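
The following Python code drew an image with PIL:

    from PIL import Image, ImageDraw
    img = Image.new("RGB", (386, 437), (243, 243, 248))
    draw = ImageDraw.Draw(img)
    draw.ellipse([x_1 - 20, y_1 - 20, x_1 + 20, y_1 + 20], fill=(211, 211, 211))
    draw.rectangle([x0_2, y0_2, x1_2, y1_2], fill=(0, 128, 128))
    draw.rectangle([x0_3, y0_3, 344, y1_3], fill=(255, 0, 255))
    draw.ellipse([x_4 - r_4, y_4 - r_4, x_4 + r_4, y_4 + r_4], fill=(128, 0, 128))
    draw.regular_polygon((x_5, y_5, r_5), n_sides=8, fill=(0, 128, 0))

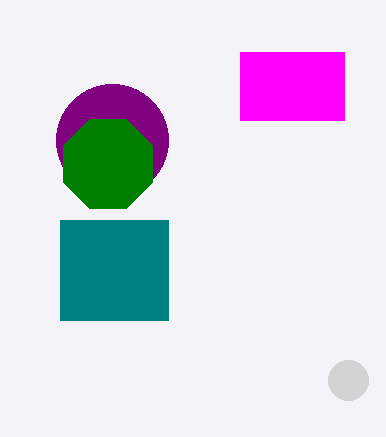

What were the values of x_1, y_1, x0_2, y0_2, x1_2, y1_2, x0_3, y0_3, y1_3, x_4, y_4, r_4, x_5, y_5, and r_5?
x_1 = 348
y_1 = 380
x0_2 = 60
y0_2 = 220
x1_2 = 168
y1_2 = 320
x0_3 = 240
y0_3 = 52
y1_3 = 120
x_4 = 112
y_4 = 140
r_4 = 56
x_5 = 108
y_5 = 164
r_5 = 48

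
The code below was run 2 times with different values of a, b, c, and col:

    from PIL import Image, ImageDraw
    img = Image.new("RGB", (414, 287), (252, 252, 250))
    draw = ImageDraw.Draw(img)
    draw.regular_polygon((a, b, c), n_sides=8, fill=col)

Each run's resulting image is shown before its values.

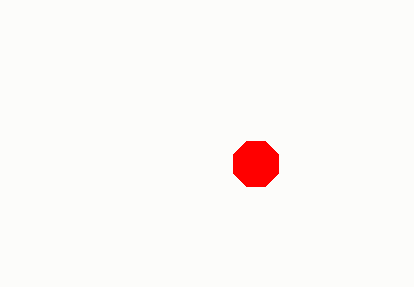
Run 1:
a = 256; b = 164; c = 24; col = 'red'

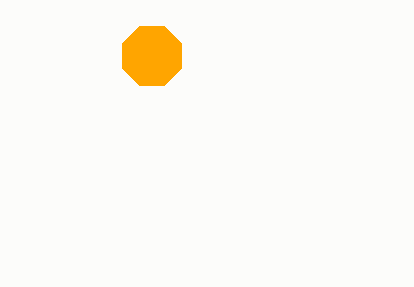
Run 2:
a = 152; b = 56; c = 32; col = 'orange'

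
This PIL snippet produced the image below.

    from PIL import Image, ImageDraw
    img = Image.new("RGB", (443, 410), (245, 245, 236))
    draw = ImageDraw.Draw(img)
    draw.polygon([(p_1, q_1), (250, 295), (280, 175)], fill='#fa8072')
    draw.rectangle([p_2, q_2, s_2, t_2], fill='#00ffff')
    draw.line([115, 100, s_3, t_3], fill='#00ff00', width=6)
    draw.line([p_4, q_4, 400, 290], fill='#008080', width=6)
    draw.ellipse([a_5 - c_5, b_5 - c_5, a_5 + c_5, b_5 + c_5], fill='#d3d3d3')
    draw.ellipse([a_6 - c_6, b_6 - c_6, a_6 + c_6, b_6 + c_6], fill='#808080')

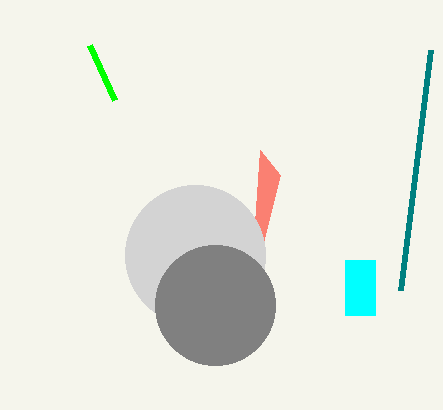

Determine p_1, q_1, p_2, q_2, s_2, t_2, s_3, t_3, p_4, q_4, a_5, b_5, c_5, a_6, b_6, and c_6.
p_1 = 260
q_1 = 150
p_2 = 345
q_2 = 260
s_2 = 375
t_2 = 315
s_3 = 90
t_3 = 45
p_4 = 430
q_4 = 50
a_5 = 195
b_5 = 255
c_5 = 70
a_6 = 215
b_6 = 305
c_6 = 60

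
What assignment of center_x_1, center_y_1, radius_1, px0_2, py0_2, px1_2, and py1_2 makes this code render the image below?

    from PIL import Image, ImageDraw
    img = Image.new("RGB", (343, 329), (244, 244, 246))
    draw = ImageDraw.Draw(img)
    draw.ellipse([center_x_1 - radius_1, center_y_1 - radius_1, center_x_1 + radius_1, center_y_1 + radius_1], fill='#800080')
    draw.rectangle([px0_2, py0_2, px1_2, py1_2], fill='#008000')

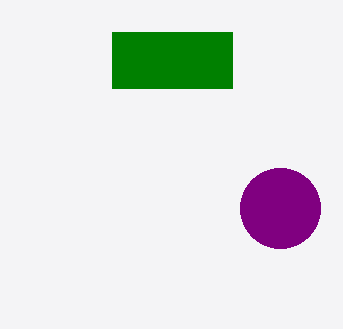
center_x_1 = 280
center_y_1 = 208
radius_1 = 40
px0_2 = 112
py0_2 = 32
px1_2 = 232
py1_2 = 88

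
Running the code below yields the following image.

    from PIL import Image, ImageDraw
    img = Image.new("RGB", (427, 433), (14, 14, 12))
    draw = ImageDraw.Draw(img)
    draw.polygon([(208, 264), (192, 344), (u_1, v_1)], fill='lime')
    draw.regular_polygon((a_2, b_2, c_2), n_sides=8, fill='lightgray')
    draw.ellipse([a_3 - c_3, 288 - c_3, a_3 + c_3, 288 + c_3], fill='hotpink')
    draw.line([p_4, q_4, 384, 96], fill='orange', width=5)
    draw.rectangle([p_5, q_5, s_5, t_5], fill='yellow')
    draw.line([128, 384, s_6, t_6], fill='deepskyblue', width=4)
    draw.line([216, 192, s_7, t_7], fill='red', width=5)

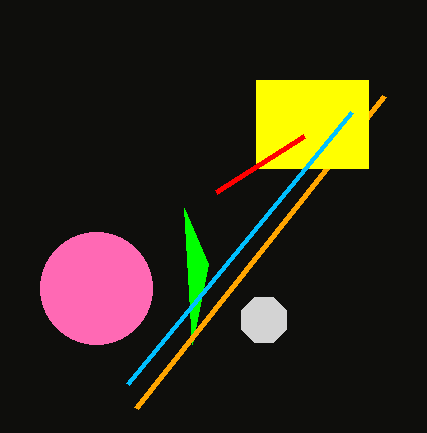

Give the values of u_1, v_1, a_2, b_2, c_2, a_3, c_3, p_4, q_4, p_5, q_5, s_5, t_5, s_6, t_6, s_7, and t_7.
u_1 = 184, v_1 = 208, a_2 = 264, b_2 = 320, c_2 = 24, a_3 = 96, c_3 = 56, p_4 = 136, q_4 = 408, p_5 = 256, q_5 = 80, s_5 = 368, t_5 = 168, s_6 = 352, t_6 = 112, s_7 = 304, t_7 = 136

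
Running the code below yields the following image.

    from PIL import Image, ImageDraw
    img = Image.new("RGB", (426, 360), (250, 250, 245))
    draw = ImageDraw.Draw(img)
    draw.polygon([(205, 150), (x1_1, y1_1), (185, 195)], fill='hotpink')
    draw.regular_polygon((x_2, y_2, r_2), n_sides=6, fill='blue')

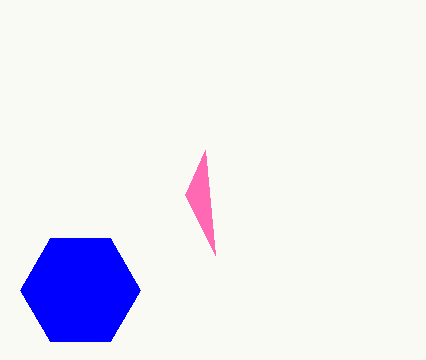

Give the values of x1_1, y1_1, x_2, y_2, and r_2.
x1_1 = 215, y1_1 = 255, x_2 = 80, y_2 = 290, r_2 = 60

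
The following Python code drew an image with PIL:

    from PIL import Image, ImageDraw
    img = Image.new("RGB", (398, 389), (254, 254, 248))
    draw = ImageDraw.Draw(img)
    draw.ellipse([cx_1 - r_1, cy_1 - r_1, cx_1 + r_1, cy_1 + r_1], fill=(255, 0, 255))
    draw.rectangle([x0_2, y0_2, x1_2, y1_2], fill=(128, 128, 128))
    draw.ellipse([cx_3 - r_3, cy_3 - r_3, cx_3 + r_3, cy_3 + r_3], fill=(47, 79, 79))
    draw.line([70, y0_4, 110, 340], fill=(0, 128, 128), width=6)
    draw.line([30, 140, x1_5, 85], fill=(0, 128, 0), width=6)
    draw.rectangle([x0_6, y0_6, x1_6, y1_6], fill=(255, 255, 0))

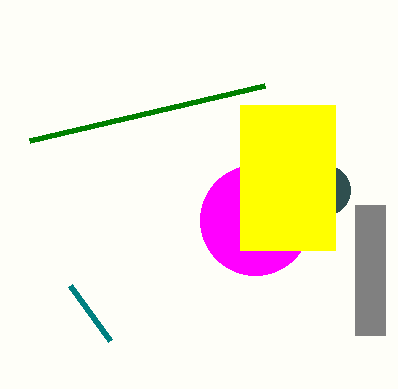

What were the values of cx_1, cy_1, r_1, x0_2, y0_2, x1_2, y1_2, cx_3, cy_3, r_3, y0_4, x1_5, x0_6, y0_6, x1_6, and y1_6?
cx_1 = 255, cy_1 = 220, r_1 = 55, x0_2 = 355, y0_2 = 205, x1_2 = 385, y1_2 = 335, cx_3 = 325, cy_3 = 190, r_3 = 25, y0_4 = 285, x1_5 = 265, x0_6 = 240, y0_6 = 105, x1_6 = 335, y1_6 = 250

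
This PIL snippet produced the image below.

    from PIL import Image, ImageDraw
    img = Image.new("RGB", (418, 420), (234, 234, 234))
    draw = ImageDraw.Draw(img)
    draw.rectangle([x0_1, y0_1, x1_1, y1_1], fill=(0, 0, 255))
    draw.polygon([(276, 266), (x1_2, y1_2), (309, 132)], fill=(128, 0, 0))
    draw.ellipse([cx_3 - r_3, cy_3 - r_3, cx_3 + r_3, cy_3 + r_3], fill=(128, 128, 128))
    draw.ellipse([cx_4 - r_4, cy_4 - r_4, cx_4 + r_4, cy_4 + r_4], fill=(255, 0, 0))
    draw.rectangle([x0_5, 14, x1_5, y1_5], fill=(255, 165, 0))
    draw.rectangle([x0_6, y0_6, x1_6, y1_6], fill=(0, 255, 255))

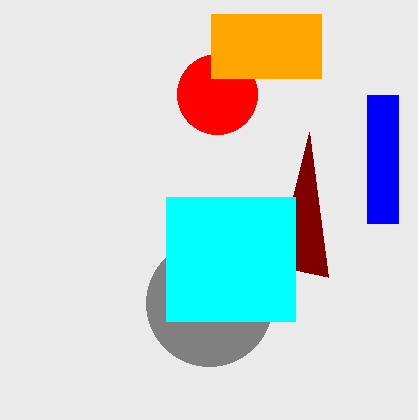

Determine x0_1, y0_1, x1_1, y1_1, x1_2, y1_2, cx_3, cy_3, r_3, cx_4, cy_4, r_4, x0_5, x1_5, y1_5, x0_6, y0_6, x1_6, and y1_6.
x0_1 = 367, y0_1 = 95, x1_1 = 398, y1_1 = 223, x1_2 = 328, y1_2 = 277, cx_3 = 209, cy_3 = 303, r_3 = 63, cx_4 = 217, cy_4 = 94, r_4 = 40, x0_5 = 211, x1_5 = 321, y1_5 = 78, x0_6 = 166, y0_6 = 197, x1_6 = 295, y1_6 = 321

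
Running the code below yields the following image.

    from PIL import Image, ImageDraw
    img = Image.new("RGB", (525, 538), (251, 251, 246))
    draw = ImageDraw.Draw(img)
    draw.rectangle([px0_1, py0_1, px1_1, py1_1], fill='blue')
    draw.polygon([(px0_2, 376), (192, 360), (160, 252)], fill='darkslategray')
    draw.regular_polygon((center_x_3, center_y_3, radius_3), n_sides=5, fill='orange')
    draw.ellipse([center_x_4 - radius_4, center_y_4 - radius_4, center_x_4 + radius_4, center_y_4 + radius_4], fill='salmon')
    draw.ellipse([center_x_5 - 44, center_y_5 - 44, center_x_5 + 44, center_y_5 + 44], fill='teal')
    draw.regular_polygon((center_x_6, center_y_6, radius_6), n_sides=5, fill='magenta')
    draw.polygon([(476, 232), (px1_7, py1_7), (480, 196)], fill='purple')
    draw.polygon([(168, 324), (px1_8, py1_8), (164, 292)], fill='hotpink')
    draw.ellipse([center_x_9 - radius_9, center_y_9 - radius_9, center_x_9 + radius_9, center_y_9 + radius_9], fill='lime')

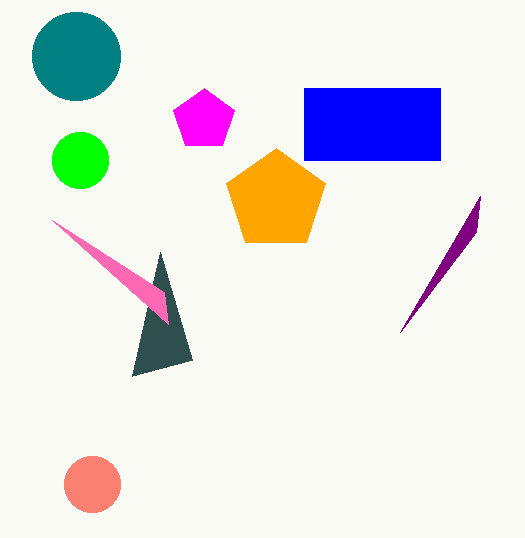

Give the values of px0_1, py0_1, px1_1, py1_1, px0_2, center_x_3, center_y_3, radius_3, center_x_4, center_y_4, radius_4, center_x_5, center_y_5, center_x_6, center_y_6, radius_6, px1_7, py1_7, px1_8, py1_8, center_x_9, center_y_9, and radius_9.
px0_1 = 304
py0_1 = 88
px1_1 = 440
py1_1 = 160
px0_2 = 132
center_x_3 = 276
center_y_3 = 200
radius_3 = 52
center_x_4 = 92
center_y_4 = 484
radius_4 = 28
center_x_5 = 76
center_y_5 = 56
center_x_6 = 204
center_y_6 = 120
radius_6 = 32
px1_7 = 400
py1_7 = 332
px1_8 = 52
py1_8 = 220
center_x_9 = 80
center_y_9 = 160
radius_9 = 28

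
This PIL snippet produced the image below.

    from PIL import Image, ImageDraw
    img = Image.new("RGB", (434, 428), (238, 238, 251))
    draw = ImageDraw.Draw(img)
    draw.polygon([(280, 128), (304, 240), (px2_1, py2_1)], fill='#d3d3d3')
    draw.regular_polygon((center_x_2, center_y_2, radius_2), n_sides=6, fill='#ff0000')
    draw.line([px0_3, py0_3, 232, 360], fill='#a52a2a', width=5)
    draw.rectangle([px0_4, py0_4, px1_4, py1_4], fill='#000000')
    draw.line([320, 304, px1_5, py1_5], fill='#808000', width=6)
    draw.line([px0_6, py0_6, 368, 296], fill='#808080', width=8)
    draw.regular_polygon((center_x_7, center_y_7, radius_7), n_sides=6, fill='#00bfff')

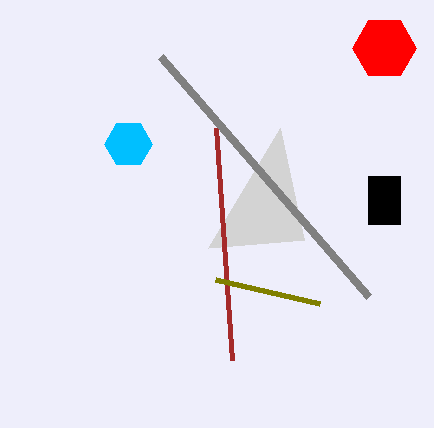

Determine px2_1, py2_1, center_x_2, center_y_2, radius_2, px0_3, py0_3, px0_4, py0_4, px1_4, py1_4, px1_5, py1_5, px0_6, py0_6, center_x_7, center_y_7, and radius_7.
px2_1 = 208; py2_1 = 248; center_x_2 = 384; center_y_2 = 48; radius_2 = 32; px0_3 = 216; py0_3 = 128; px0_4 = 368; py0_4 = 176; px1_4 = 400; py1_4 = 224; px1_5 = 216; py1_5 = 280; px0_6 = 160; py0_6 = 56; center_x_7 = 128; center_y_7 = 144; radius_7 = 24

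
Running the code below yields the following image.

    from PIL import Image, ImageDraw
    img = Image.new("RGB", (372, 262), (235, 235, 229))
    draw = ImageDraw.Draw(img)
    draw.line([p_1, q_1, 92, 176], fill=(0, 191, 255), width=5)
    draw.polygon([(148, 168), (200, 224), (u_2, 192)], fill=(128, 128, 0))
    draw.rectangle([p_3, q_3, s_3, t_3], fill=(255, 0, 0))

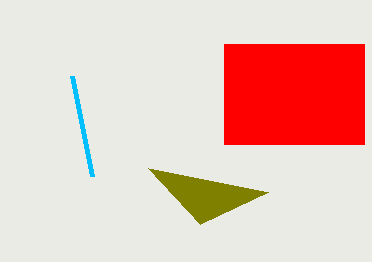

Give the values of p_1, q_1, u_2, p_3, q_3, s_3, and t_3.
p_1 = 72
q_1 = 76
u_2 = 268
p_3 = 224
q_3 = 44
s_3 = 364
t_3 = 144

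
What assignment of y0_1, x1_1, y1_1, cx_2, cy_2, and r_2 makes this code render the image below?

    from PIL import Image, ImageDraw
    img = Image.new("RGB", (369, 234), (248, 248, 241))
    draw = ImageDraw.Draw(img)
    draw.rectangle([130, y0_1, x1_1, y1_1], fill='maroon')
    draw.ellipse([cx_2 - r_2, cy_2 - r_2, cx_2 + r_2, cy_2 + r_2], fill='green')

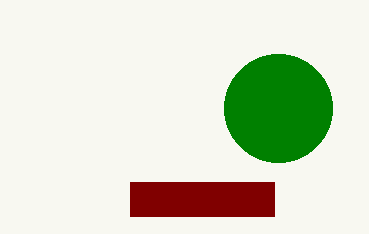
y0_1 = 182
x1_1 = 274
y1_1 = 216
cx_2 = 278
cy_2 = 108
r_2 = 54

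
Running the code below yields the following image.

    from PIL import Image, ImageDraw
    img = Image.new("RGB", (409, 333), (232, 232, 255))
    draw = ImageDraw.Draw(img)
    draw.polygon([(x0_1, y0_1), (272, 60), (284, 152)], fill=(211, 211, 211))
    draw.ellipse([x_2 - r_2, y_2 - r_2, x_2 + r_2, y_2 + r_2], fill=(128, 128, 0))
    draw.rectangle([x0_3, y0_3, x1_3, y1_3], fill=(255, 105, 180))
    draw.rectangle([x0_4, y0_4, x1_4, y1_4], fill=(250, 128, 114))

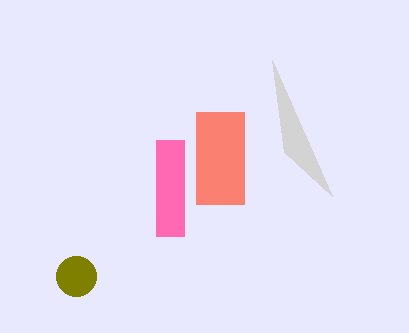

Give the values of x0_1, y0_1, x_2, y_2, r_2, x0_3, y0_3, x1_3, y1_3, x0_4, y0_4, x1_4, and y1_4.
x0_1 = 332, y0_1 = 196, x_2 = 76, y_2 = 276, r_2 = 20, x0_3 = 156, y0_3 = 140, x1_3 = 184, y1_3 = 236, x0_4 = 196, y0_4 = 112, x1_4 = 244, y1_4 = 204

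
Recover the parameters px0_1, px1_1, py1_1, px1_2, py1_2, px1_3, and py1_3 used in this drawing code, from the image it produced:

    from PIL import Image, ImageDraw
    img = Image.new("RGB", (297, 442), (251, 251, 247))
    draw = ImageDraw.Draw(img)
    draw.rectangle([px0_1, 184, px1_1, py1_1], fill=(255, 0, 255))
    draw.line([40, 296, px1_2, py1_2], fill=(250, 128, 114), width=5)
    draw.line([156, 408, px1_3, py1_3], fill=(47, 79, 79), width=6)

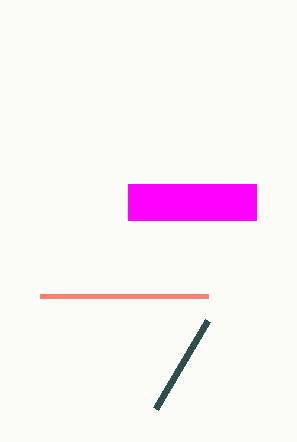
px0_1 = 128, px1_1 = 256, py1_1 = 220, px1_2 = 208, py1_2 = 296, px1_3 = 208, py1_3 = 320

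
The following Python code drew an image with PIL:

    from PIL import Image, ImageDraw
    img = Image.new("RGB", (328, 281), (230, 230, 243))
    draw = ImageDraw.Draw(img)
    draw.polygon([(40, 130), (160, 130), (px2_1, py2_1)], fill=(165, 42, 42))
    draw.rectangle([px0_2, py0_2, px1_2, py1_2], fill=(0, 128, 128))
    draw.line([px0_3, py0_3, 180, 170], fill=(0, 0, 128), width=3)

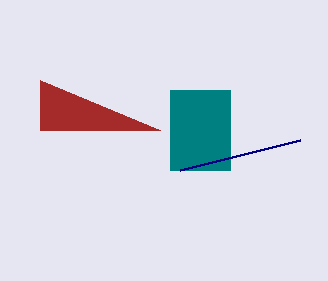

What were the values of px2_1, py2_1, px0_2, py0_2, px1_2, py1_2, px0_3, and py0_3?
px2_1 = 40
py2_1 = 80
px0_2 = 170
py0_2 = 90
px1_2 = 230
py1_2 = 170
px0_3 = 300
py0_3 = 140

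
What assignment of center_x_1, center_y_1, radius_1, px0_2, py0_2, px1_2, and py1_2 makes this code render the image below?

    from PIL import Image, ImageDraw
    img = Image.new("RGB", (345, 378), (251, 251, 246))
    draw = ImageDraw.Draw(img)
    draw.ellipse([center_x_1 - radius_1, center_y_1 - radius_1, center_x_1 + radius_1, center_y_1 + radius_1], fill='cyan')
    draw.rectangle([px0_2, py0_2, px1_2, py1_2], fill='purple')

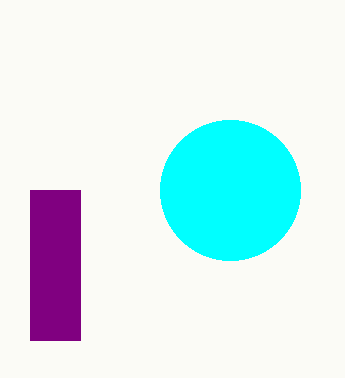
center_x_1 = 230
center_y_1 = 190
radius_1 = 70
px0_2 = 30
py0_2 = 190
px1_2 = 80
py1_2 = 340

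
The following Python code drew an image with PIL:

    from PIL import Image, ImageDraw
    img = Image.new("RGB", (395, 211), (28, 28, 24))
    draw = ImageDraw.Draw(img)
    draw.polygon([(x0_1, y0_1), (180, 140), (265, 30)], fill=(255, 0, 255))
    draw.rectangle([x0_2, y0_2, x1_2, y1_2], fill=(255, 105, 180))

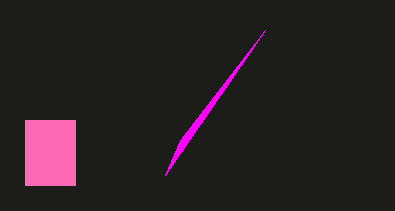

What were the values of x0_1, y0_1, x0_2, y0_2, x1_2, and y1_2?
x0_1 = 165, y0_1 = 175, x0_2 = 25, y0_2 = 120, x1_2 = 75, y1_2 = 185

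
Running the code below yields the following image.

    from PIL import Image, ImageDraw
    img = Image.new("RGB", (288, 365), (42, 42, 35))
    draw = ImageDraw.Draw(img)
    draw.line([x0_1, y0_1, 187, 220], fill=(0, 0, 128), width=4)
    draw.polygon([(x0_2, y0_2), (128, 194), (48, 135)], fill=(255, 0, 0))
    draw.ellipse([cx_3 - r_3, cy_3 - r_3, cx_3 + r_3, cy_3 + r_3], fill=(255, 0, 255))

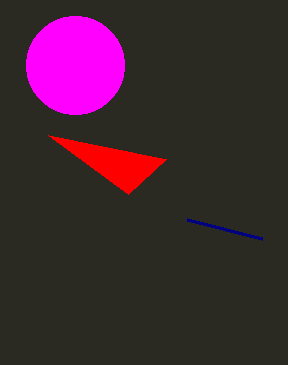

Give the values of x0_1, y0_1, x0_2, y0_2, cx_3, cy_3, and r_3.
x0_1 = 262; y0_1 = 239; x0_2 = 166; y0_2 = 159; cx_3 = 75; cy_3 = 65; r_3 = 49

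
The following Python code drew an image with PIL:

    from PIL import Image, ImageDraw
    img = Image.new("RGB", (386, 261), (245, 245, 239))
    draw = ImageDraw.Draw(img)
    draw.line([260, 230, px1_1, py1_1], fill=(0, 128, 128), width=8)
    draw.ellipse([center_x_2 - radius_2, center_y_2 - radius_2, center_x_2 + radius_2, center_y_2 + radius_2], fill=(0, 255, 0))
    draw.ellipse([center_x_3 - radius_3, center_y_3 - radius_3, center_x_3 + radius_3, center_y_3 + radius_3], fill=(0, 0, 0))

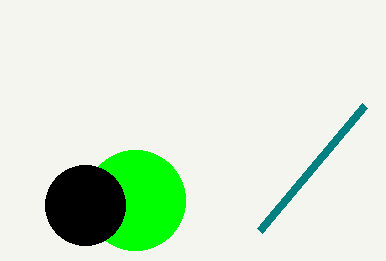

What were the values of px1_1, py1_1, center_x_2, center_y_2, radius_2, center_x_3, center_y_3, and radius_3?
px1_1 = 365, py1_1 = 105, center_x_2 = 135, center_y_2 = 200, radius_2 = 50, center_x_3 = 85, center_y_3 = 205, radius_3 = 40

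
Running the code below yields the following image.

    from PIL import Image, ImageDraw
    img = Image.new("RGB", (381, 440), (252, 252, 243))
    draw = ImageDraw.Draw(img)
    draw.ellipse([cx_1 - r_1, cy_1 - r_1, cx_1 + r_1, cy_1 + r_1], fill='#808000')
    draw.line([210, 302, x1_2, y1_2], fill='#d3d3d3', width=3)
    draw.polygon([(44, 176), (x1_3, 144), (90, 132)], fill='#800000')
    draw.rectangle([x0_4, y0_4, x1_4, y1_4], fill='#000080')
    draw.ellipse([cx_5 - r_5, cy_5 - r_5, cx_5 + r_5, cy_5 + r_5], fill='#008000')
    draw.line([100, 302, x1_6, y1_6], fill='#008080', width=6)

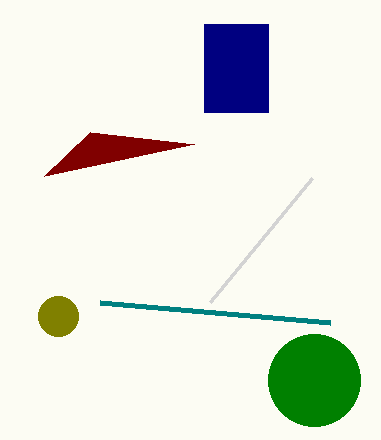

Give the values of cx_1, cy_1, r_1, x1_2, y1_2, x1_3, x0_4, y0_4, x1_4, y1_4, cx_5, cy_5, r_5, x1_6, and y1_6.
cx_1 = 58, cy_1 = 316, r_1 = 20, x1_2 = 312, y1_2 = 178, x1_3 = 194, x0_4 = 204, y0_4 = 24, x1_4 = 268, y1_4 = 112, cx_5 = 314, cy_5 = 380, r_5 = 46, x1_6 = 330, y1_6 = 322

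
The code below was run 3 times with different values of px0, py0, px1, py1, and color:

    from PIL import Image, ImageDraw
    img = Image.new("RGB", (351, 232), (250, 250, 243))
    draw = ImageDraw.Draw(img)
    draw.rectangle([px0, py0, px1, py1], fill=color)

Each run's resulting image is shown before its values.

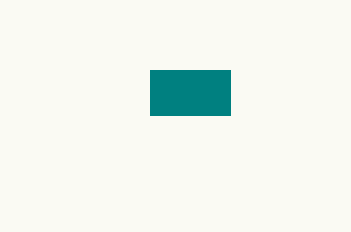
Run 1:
px0 = 150, py0 = 70, px1 = 230, py1 = 115, color = 'teal'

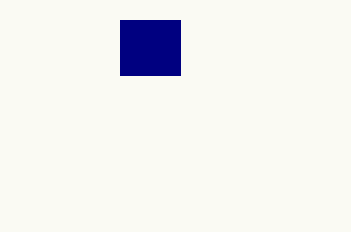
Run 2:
px0 = 120; py0 = 20; px1 = 180; py1 = 75; color = 'navy'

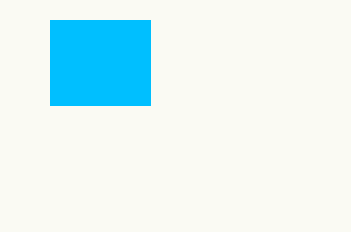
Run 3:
px0 = 50, py0 = 20, px1 = 150, py1 = 105, color = 'deepskyblue'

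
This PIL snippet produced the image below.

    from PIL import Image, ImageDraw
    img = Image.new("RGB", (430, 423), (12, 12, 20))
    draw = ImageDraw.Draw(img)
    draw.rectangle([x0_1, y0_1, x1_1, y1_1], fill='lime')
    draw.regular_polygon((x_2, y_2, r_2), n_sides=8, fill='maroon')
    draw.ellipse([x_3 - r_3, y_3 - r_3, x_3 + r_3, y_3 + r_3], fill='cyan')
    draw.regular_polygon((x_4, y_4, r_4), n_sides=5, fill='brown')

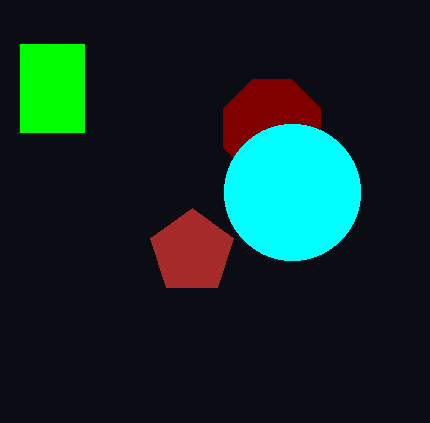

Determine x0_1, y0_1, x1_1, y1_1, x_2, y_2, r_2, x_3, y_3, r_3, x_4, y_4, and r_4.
x0_1 = 20; y0_1 = 44; x1_1 = 84; y1_1 = 132; x_2 = 272; y_2 = 128; r_2 = 52; x_3 = 292; y_3 = 192; r_3 = 68; x_4 = 192; y_4 = 252; r_4 = 44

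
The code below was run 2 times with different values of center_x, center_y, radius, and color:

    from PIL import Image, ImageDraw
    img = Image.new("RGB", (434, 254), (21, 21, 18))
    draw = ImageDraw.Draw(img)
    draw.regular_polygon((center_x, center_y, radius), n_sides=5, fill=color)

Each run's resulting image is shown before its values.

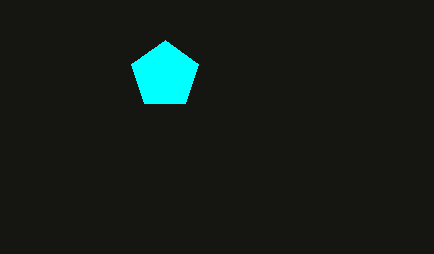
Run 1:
center_x = 165
center_y = 75
radius = 35
color = 'cyan'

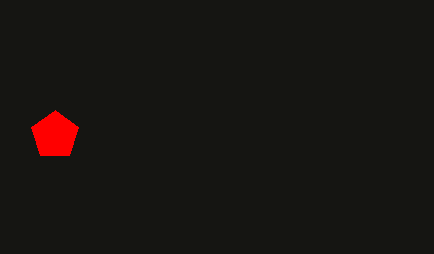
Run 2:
center_x = 55
center_y = 135
radius = 25
color = 'red'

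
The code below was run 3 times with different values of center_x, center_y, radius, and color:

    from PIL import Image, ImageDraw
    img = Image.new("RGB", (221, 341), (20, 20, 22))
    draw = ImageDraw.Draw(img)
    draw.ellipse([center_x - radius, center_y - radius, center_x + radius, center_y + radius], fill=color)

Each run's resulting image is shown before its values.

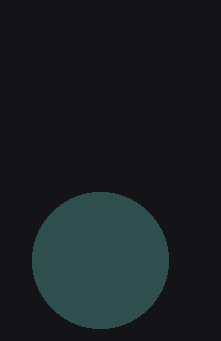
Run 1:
center_x = 100, center_y = 260, radius = 68, color = 'darkslategray'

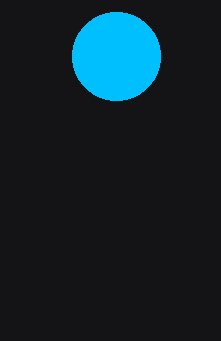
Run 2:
center_x = 116
center_y = 56
radius = 44
color = 'deepskyblue'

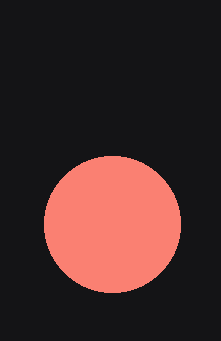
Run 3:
center_x = 112, center_y = 224, radius = 68, color = 'salmon'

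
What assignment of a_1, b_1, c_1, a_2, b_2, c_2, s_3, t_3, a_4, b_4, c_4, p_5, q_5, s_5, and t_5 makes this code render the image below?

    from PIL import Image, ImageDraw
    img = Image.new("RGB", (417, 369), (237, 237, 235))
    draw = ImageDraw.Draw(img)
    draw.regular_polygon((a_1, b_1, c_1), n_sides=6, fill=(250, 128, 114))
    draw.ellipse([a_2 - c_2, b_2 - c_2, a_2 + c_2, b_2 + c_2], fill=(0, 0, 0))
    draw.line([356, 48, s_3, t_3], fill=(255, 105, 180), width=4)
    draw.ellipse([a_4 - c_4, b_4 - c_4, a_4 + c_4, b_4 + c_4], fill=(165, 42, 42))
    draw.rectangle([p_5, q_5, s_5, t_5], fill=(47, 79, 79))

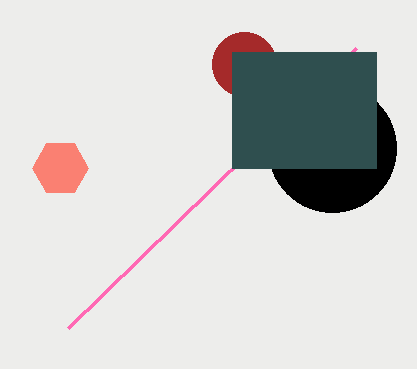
a_1 = 60; b_1 = 168; c_1 = 28; a_2 = 332; b_2 = 148; c_2 = 64; s_3 = 68; t_3 = 328; a_4 = 244; b_4 = 64; c_4 = 32; p_5 = 232; q_5 = 52; s_5 = 376; t_5 = 168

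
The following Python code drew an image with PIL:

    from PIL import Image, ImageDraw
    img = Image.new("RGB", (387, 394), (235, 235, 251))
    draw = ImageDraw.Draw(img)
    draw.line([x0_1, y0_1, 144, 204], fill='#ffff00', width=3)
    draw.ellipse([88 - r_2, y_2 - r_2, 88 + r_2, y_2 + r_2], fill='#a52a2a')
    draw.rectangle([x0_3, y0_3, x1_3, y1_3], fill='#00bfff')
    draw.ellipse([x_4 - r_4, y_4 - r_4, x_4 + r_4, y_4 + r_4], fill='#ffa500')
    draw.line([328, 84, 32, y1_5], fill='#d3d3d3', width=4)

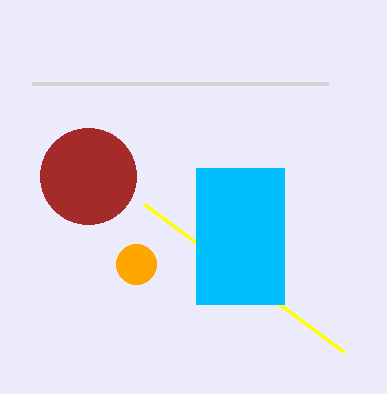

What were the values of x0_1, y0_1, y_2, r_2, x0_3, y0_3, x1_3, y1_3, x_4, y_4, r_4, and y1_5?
x0_1 = 344; y0_1 = 352; y_2 = 176; r_2 = 48; x0_3 = 196; y0_3 = 168; x1_3 = 284; y1_3 = 304; x_4 = 136; y_4 = 264; r_4 = 20; y1_5 = 84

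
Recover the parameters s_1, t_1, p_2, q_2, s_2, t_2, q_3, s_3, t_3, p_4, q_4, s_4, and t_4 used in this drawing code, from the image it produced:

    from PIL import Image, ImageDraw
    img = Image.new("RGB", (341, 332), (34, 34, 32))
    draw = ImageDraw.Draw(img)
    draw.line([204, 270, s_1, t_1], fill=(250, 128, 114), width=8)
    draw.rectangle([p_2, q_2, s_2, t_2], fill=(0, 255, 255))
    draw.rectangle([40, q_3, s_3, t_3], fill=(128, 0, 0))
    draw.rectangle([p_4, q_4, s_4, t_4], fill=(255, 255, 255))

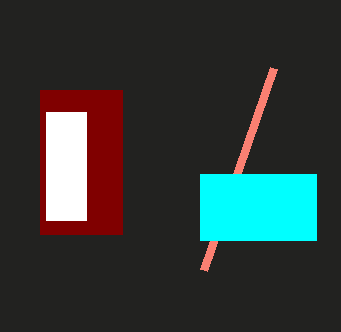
s_1 = 274, t_1 = 68, p_2 = 200, q_2 = 174, s_2 = 316, t_2 = 240, q_3 = 90, s_3 = 122, t_3 = 234, p_4 = 46, q_4 = 112, s_4 = 86, t_4 = 220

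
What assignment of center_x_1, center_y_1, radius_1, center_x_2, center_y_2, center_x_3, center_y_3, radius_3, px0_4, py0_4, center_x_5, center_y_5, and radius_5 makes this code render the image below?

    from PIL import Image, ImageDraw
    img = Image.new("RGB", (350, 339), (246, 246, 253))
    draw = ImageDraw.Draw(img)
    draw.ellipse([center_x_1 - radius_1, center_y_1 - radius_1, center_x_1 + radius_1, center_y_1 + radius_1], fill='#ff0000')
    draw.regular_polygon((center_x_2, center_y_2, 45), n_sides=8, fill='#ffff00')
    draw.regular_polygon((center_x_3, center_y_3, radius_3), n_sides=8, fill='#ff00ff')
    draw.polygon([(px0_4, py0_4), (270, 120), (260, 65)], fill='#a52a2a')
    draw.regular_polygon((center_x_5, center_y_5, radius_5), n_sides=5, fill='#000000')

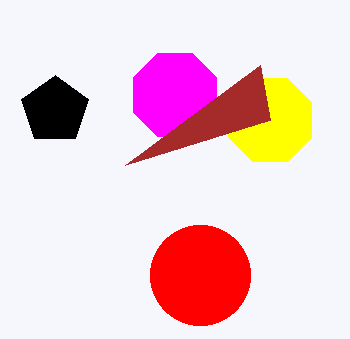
center_x_1 = 200; center_y_1 = 275; radius_1 = 50; center_x_2 = 270; center_y_2 = 120; center_x_3 = 175; center_y_3 = 95; radius_3 = 45; px0_4 = 125; py0_4 = 165; center_x_5 = 55; center_y_5 = 110; radius_5 = 35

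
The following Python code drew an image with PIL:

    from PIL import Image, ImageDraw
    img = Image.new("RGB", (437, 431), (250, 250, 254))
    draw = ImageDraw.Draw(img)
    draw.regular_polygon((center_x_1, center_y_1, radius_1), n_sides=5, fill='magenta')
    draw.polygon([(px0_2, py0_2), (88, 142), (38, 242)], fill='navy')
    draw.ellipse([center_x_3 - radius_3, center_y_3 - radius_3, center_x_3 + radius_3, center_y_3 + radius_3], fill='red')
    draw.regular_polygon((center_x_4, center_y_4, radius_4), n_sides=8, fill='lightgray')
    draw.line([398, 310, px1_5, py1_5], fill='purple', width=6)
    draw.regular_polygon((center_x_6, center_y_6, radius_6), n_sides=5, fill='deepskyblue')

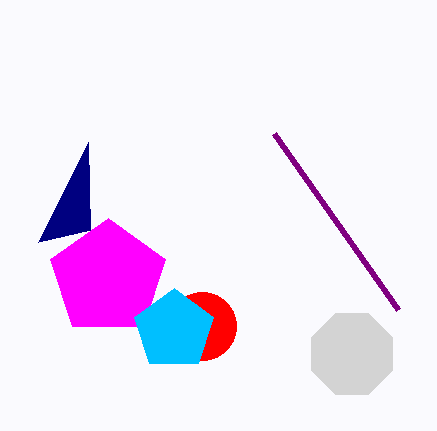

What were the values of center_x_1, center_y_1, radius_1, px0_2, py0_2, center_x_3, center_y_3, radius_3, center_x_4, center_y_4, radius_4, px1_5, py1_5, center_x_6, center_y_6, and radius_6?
center_x_1 = 108, center_y_1 = 278, radius_1 = 60, px0_2 = 90, py0_2 = 230, center_x_3 = 202, center_y_3 = 326, radius_3 = 34, center_x_4 = 352, center_y_4 = 354, radius_4 = 44, px1_5 = 274, py1_5 = 134, center_x_6 = 174, center_y_6 = 330, radius_6 = 42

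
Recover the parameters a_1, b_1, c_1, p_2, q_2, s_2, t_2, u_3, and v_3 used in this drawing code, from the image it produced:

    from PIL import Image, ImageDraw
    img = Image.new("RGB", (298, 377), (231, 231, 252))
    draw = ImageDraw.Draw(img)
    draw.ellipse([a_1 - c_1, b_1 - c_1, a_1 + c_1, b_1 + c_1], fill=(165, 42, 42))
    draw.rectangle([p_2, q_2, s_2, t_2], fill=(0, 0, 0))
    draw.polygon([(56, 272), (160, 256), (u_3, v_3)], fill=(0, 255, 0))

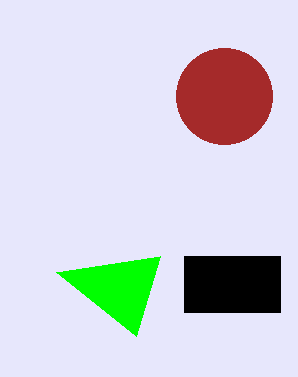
a_1 = 224
b_1 = 96
c_1 = 48
p_2 = 184
q_2 = 256
s_2 = 280
t_2 = 312
u_3 = 136
v_3 = 336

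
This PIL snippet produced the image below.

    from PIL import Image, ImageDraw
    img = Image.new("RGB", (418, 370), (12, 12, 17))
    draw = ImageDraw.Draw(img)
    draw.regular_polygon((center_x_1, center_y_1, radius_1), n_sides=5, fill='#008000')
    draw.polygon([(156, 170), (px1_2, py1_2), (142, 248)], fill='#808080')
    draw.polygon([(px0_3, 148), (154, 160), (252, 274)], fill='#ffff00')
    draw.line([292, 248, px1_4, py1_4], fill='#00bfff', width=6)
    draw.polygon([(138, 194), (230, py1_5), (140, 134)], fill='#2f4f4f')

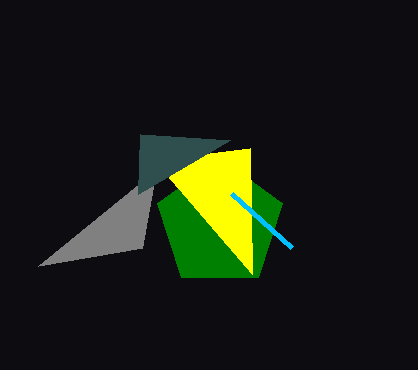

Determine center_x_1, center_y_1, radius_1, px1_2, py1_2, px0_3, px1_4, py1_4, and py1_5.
center_x_1 = 220
center_y_1 = 224
radius_1 = 66
px1_2 = 38
py1_2 = 266
px0_3 = 250
px1_4 = 232
py1_4 = 194
py1_5 = 140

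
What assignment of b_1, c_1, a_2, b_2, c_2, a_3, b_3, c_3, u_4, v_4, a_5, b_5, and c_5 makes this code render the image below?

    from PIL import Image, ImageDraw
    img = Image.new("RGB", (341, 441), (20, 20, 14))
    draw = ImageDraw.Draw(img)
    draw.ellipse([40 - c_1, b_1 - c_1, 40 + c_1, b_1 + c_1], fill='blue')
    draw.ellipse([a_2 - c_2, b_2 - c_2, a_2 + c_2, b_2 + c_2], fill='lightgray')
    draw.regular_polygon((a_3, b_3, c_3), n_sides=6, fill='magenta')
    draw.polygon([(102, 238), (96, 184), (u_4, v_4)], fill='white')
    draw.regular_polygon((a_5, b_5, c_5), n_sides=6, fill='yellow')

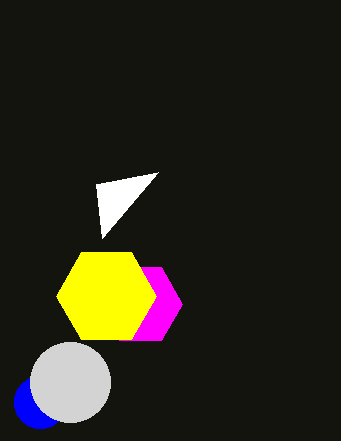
b_1 = 402
c_1 = 26
a_2 = 70
b_2 = 382
c_2 = 40
a_3 = 140
b_3 = 304
c_3 = 42
u_4 = 158
v_4 = 172
a_5 = 106
b_5 = 296
c_5 = 50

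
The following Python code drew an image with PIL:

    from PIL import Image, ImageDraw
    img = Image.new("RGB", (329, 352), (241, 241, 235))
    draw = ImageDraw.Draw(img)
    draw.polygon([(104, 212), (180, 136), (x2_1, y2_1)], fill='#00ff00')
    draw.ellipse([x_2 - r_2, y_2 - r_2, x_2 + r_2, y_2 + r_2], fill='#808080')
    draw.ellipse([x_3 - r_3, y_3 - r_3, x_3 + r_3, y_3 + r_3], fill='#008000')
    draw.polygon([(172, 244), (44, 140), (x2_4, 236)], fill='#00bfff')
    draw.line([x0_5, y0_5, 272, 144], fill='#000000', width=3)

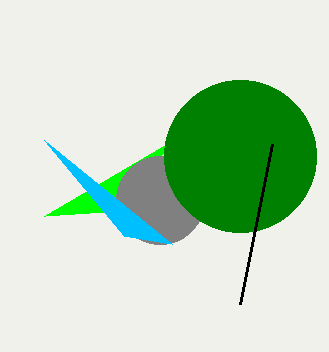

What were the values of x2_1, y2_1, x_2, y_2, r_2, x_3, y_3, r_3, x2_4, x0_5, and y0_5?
x2_1 = 44; y2_1 = 216; x_2 = 160; y_2 = 200; r_2 = 44; x_3 = 240; y_3 = 156; r_3 = 76; x2_4 = 124; x0_5 = 240; y0_5 = 304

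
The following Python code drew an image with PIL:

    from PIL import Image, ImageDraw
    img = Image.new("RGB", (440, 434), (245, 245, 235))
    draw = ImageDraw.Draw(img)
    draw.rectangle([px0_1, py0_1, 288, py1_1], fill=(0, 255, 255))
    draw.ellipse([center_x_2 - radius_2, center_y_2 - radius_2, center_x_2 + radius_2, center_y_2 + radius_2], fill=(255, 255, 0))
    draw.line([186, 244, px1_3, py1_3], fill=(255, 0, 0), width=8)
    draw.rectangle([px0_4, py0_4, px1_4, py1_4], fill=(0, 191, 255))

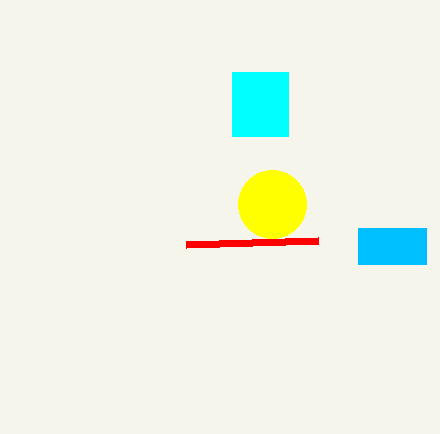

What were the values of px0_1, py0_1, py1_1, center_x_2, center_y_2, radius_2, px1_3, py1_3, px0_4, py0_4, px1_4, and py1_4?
px0_1 = 232; py0_1 = 72; py1_1 = 136; center_x_2 = 272; center_y_2 = 204; radius_2 = 34; px1_3 = 318; py1_3 = 240; px0_4 = 358; py0_4 = 228; px1_4 = 426; py1_4 = 264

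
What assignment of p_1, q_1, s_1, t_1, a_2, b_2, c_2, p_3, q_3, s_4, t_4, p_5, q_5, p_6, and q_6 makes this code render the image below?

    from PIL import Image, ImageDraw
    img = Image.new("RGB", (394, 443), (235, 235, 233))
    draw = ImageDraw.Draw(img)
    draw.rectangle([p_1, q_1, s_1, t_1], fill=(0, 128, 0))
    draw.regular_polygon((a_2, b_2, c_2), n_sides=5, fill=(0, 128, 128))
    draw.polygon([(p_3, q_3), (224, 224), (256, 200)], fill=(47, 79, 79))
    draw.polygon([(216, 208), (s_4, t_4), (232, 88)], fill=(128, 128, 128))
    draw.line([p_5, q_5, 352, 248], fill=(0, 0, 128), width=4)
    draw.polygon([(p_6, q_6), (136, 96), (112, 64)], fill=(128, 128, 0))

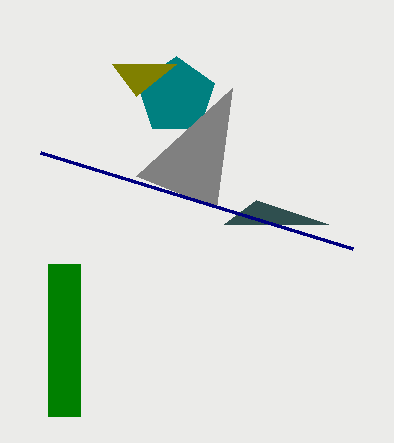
p_1 = 48; q_1 = 264; s_1 = 80; t_1 = 416; a_2 = 176; b_2 = 96; c_2 = 40; p_3 = 328; q_3 = 224; s_4 = 136; t_4 = 176; p_5 = 40; q_5 = 152; p_6 = 176; q_6 = 64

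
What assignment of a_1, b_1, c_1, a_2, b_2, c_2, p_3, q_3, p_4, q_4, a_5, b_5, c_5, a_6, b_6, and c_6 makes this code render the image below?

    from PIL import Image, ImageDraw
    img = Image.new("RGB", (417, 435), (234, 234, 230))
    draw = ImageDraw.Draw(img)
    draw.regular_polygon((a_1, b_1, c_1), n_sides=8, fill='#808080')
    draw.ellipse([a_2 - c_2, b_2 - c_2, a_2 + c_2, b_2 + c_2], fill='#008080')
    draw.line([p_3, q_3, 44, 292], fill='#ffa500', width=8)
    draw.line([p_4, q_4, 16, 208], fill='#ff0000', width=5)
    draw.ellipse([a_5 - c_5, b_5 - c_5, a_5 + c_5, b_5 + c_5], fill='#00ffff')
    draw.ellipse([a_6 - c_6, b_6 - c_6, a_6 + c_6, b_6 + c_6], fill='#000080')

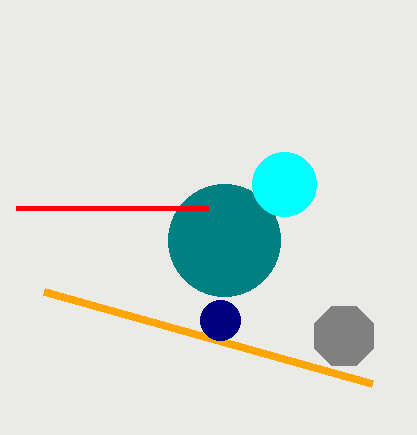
a_1 = 344
b_1 = 336
c_1 = 32
a_2 = 224
b_2 = 240
c_2 = 56
p_3 = 372
q_3 = 384
p_4 = 208
q_4 = 208
a_5 = 284
b_5 = 184
c_5 = 32
a_6 = 220
b_6 = 320
c_6 = 20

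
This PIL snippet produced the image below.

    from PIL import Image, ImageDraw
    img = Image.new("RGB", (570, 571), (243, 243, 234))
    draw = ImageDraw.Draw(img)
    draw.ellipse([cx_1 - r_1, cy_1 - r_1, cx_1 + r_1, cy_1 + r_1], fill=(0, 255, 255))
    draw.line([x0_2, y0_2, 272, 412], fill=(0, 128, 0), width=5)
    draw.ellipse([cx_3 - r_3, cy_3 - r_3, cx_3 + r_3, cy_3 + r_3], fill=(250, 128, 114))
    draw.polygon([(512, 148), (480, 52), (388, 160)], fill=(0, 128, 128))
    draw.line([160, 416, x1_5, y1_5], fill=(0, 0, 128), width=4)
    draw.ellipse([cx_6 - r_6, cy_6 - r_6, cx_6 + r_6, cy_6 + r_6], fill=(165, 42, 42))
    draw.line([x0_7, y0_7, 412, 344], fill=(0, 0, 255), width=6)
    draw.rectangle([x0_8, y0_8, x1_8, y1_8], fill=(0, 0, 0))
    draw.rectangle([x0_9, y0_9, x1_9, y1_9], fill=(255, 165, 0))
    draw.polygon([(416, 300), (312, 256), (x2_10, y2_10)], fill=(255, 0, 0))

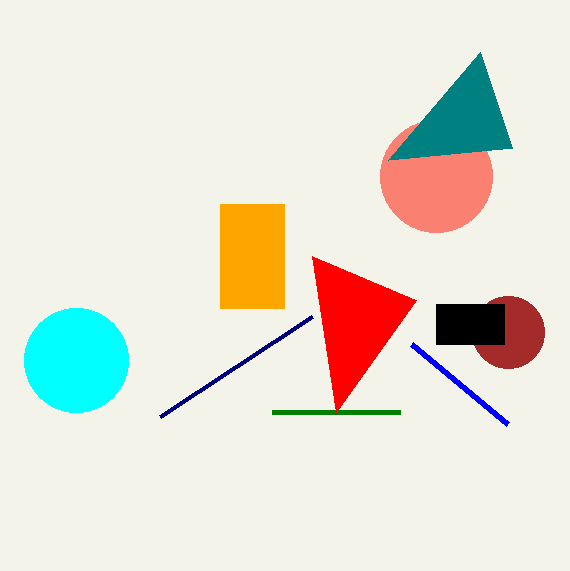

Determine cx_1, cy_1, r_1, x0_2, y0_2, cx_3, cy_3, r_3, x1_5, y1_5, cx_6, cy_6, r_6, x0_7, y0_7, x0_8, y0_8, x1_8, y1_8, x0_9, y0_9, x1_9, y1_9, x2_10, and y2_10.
cx_1 = 76
cy_1 = 360
r_1 = 52
x0_2 = 400
y0_2 = 412
cx_3 = 436
cy_3 = 176
r_3 = 56
x1_5 = 312
y1_5 = 316
cx_6 = 508
cy_6 = 332
r_6 = 36
x0_7 = 508
y0_7 = 424
x0_8 = 436
y0_8 = 304
x1_8 = 504
y1_8 = 344
x0_9 = 220
y0_9 = 204
x1_9 = 284
y1_9 = 308
x2_10 = 336
y2_10 = 412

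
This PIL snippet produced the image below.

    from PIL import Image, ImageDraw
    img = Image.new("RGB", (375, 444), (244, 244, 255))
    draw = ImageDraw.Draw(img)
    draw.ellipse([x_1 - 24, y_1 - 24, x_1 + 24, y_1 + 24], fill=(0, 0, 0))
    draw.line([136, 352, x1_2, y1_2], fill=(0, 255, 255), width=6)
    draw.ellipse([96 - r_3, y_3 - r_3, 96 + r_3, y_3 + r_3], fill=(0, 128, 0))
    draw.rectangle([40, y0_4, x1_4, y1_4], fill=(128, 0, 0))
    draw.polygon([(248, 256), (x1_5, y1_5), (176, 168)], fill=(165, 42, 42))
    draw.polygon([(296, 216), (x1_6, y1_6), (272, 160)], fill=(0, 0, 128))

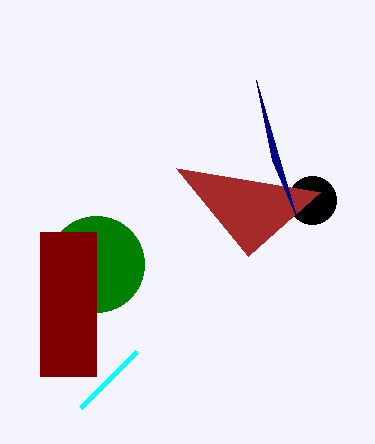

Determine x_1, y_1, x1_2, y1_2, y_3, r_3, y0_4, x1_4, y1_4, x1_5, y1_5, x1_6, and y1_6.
x_1 = 312
y_1 = 200
x1_2 = 80
y1_2 = 408
y_3 = 264
r_3 = 48
y0_4 = 232
x1_4 = 96
y1_4 = 376
x1_5 = 320
y1_5 = 192
x1_6 = 256
y1_6 = 80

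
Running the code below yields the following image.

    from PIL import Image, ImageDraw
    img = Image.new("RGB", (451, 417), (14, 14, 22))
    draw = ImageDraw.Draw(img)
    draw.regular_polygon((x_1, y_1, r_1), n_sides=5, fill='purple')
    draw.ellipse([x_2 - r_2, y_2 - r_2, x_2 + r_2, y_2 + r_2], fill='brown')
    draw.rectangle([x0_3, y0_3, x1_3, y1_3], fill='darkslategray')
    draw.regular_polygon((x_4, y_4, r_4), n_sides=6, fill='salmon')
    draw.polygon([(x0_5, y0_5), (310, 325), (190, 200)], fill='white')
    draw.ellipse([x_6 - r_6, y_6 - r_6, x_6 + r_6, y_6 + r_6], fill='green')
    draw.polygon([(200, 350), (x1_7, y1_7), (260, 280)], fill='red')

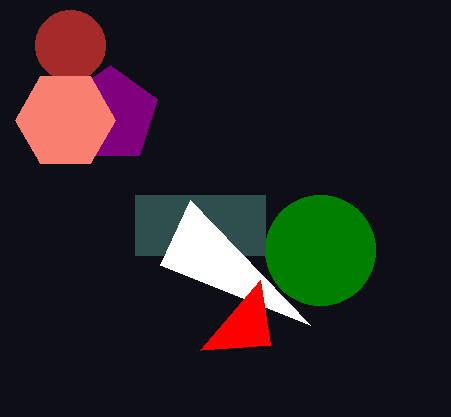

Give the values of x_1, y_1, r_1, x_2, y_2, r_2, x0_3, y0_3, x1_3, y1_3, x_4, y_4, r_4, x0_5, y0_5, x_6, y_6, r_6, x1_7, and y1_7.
x_1 = 110
y_1 = 115
r_1 = 50
x_2 = 70
y_2 = 45
r_2 = 35
x0_3 = 135
y0_3 = 195
x1_3 = 265
y1_3 = 255
x_4 = 65
y_4 = 120
r_4 = 50
x0_5 = 160
y0_5 = 265
x_6 = 320
y_6 = 250
r_6 = 55
x1_7 = 270
y1_7 = 345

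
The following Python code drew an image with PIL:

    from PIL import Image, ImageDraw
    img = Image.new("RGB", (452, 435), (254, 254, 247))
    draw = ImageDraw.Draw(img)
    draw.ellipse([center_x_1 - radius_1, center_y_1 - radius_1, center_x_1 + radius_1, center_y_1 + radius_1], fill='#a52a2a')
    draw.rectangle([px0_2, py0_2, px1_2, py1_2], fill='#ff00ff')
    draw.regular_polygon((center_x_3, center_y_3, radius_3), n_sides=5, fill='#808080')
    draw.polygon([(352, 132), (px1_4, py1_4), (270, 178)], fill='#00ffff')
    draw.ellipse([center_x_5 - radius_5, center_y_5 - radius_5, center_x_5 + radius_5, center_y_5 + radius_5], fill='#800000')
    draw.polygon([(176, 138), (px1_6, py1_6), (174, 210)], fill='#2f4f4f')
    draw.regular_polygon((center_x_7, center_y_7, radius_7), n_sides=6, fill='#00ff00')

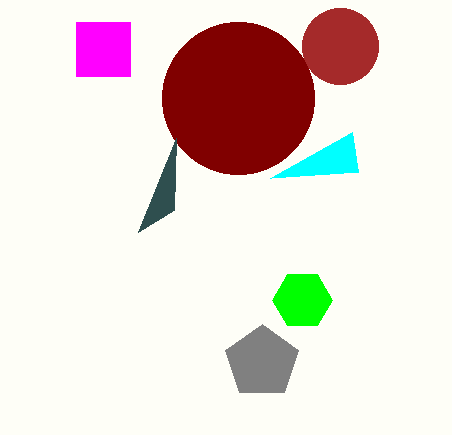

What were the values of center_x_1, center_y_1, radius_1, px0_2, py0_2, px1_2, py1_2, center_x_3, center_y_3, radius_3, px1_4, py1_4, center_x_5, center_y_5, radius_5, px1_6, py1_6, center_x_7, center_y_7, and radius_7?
center_x_1 = 340; center_y_1 = 46; radius_1 = 38; px0_2 = 76; py0_2 = 22; px1_2 = 130; py1_2 = 76; center_x_3 = 262; center_y_3 = 362; radius_3 = 38; px1_4 = 358; py1_4 = 172; center_x_5 = 238; center_y_5 = 98; radius_5 = 76; px1_6 = 138; py1_6 = 232; center_x_7 = 302; center_y_7 = 300; radius_7 = 30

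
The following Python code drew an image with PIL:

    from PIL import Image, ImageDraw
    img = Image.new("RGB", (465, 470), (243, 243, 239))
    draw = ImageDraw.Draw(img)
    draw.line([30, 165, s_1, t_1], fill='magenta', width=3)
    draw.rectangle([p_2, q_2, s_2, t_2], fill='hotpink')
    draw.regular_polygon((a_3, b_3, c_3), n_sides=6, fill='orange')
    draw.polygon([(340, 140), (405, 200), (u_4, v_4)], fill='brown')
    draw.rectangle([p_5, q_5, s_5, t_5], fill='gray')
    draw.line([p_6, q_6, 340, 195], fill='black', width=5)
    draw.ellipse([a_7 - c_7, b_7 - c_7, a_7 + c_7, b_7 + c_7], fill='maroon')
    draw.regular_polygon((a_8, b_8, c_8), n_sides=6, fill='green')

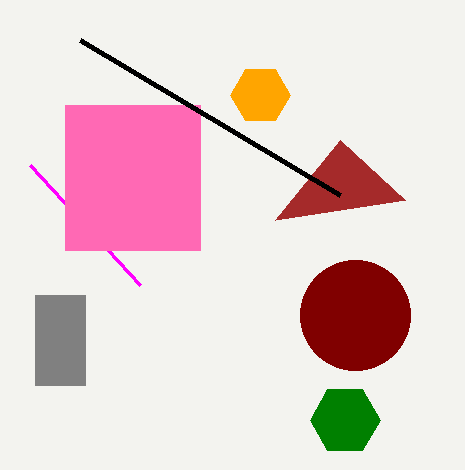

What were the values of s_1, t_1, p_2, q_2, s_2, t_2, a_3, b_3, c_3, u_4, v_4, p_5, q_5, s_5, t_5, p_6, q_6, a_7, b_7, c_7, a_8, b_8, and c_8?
s_1 = 140
t_1 = 285
p_2 = 65
q_2 = 105
s_2 = 200
t_2 = 250
a_3 = 260
b_3 = 95
c_3 = 30
u_4 = 275
v_4 = 220
p_5 = 35
q_5 = 295
s_5 = 85
t_5 = 385
p_6 = 80
q_6 = 40
a_7 = 355
b_7 = 315
c_7 = 55
a_8 = 345
b_8 = 420
c_8 = 35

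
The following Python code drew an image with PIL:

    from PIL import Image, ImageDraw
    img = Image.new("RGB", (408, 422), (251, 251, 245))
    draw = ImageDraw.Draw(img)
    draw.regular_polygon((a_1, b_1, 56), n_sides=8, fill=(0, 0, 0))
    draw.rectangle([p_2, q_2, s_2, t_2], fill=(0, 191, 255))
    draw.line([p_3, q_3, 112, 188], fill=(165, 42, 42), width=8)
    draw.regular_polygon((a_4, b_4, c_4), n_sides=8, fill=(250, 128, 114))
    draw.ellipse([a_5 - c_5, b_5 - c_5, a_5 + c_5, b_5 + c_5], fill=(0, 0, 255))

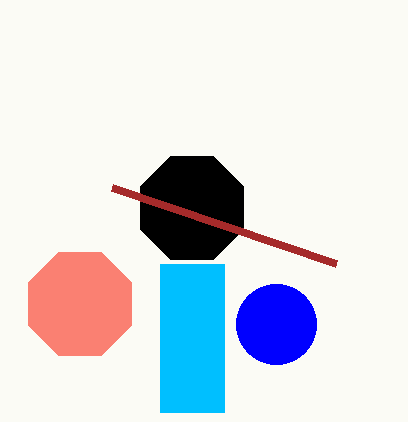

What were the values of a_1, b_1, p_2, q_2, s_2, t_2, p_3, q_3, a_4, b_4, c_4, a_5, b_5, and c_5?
a_1 = 192
b_1 = 208
p_2 = 160
q_2 = 264
s_2 = 224
t_2 = 412
p_3 = 336
q_3 = 264
a_4 = 80
b_4 = 304
c_4 = 56
a_5 = 276
b_5 = 324
c_5 = 40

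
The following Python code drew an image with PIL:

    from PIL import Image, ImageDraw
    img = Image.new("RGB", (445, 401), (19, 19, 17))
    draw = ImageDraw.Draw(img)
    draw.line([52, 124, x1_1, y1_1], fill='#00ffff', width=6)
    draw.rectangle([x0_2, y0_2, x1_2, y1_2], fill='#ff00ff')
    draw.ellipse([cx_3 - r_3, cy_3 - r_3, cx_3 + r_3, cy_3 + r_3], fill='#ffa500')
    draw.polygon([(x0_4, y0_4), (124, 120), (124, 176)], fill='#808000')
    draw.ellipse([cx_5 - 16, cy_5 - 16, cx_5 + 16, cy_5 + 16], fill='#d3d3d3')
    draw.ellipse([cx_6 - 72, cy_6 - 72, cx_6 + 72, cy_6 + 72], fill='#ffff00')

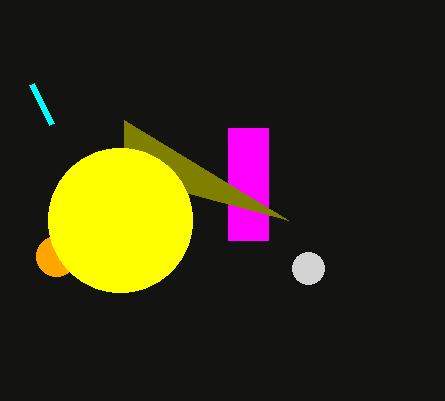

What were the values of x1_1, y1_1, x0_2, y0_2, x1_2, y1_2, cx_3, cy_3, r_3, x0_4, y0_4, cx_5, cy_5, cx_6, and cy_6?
x1_1 = 32; y1_1 = 84; x0_2 = 228; y0_2 = 128; x1_2 = 268; y1_2 = 240; cx_3 = 56; cy_3 = 256; r_3 = 20; x0_4 = 288; y0_4 = 220; cx_5 = 308; cy_5 = 268; cx_6 = 120; cy_6 = 220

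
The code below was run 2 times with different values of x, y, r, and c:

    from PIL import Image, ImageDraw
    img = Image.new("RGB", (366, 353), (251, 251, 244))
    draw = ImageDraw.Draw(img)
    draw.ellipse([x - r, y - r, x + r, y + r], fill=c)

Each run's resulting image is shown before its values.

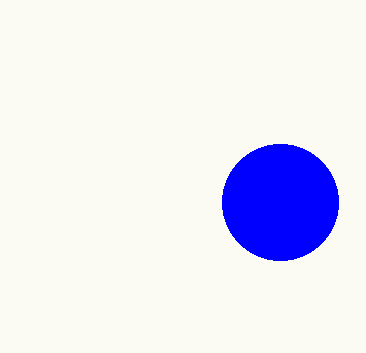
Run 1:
x = 280, y = 202, r = 58, c = 'blue'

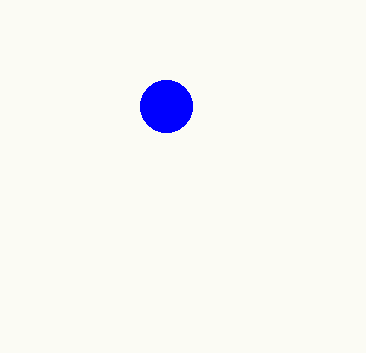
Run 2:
x = 166; y = 106; r = 26; c = 'blue'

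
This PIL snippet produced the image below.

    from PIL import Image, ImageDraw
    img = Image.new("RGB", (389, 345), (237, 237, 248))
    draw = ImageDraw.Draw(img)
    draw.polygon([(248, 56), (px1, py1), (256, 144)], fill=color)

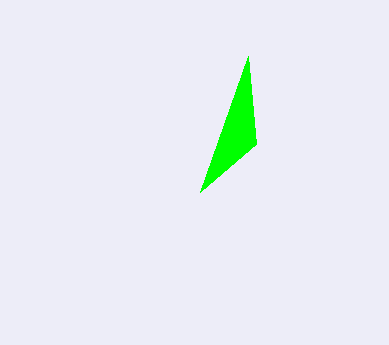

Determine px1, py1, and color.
px1 = 200; py1 = 192; color = 'lime'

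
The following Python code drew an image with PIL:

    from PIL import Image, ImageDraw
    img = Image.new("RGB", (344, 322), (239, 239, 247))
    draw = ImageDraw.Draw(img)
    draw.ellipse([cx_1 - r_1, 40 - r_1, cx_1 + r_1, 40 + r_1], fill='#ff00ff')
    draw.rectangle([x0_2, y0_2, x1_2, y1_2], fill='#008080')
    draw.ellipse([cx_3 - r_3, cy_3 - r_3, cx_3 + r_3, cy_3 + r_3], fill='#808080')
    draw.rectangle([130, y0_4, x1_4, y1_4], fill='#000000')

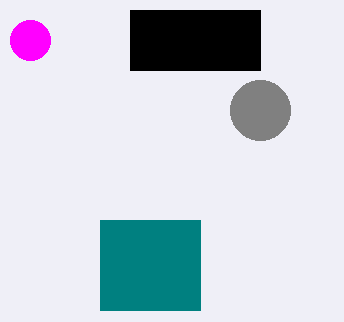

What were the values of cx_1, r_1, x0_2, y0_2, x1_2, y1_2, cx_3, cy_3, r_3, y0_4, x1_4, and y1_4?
cx_1 = 30; r_1 = 20; x0_2 = 100; y0_2 = 220; x1_2 = 200; y1_2 = 310; cx_3 = 260; cy_3 = 110; r_3 = 30; y0_4 = 10; x1_4 = 260; y1_4 = 70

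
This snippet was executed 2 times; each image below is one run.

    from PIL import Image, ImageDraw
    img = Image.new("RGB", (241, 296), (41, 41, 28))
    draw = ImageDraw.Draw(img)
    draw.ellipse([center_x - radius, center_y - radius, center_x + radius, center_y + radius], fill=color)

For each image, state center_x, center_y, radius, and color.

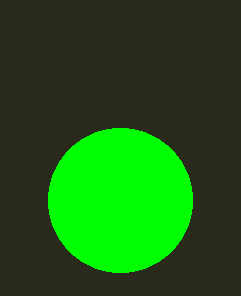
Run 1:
center_x = 120, center_y = 200, radius = 72, color = 'lime'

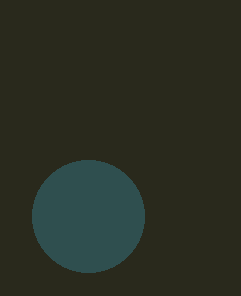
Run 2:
center_x = 88
center_y = 216
radius = 56
color = 'darkslategray'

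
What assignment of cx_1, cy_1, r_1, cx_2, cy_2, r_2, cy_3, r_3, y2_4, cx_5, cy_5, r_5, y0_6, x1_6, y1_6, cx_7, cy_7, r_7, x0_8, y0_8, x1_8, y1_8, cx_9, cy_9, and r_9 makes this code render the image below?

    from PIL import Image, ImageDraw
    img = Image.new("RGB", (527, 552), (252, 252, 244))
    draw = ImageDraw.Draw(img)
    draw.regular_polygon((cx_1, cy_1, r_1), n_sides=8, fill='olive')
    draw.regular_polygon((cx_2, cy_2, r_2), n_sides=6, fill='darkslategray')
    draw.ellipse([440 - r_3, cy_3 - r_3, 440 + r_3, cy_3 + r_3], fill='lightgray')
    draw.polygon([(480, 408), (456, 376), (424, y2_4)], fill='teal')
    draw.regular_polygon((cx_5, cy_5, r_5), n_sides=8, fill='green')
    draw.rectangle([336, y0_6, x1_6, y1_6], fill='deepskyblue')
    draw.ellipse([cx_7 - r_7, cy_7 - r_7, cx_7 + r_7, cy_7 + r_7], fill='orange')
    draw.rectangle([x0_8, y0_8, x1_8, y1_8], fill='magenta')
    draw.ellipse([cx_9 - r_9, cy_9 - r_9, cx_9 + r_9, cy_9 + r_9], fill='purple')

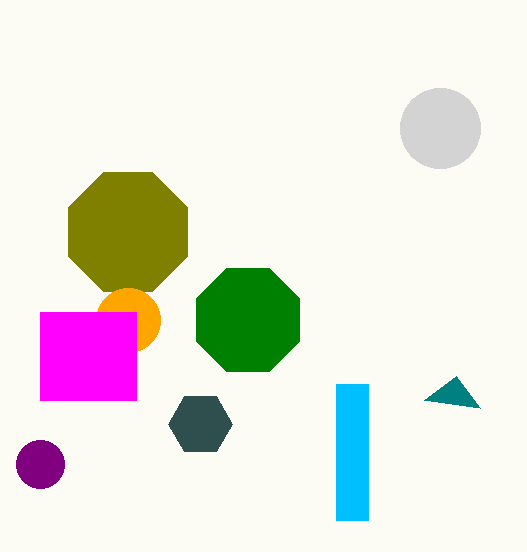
cx_1 = 128; cy_1 = 232; r_1 = 64; cx_2 = 200; cy_2 = 424; r_2 = 32; cy_3 = 128; r_3 = 40; y2_4 = 400; cx_5 = 248; cy_5 = 320; r_5 = 56; y0_6 = 384; x1_6 = 368; y1_6 = 520; cx_7 = 128; cy_7 = 320; r_7 = 32; x0_8 = 40; y0_8 = 312; x1_8 = 136; y1_8 = 400; cx_9 = 40; cy_9 = 464; r_9 = 24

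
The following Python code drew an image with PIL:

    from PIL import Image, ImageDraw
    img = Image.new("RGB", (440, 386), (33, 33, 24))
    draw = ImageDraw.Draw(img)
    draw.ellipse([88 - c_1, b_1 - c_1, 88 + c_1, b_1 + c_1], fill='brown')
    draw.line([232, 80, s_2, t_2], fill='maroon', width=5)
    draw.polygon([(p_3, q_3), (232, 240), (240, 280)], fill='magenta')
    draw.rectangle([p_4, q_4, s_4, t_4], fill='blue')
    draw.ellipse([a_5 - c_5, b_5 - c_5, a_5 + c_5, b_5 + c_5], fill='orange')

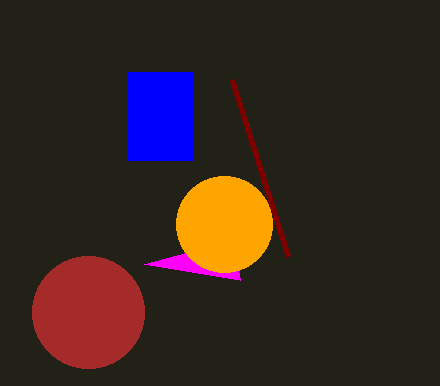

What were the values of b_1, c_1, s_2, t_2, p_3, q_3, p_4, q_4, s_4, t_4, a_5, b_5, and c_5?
b_1 = 312; c_1 = 56; s_2 = 288; t_2 = 256; p_3 = 144; q_3 = 264; p_4 = 128; q_4 = 72; s_4 = 192; t_4 = 160; a_5 = 224; b_5 = 224; c_5 = 48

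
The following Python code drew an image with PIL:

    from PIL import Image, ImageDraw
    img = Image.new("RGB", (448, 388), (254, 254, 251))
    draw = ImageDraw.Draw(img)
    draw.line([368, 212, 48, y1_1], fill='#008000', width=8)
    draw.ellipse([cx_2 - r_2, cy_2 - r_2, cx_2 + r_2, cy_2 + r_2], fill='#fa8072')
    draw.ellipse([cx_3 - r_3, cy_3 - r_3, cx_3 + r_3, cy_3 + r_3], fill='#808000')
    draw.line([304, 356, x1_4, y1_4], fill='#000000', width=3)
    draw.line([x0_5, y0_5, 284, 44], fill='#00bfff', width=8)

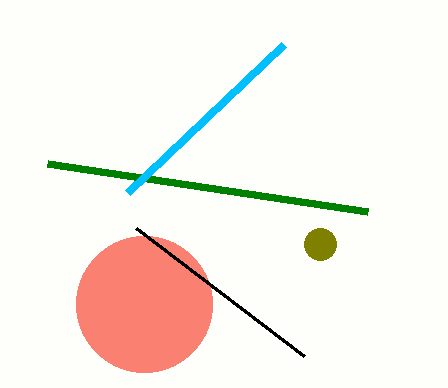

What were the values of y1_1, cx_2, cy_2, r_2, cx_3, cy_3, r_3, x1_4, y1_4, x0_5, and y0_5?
y1_1 = 164, cx_2 = 144, cy_2 = 304, r_2 = 68, cx_3 = 320, cy_3 = 244, r_3 = 16, x1_4 = 136, y1_4 = 228, x0_5 = 128, y0_5 = 192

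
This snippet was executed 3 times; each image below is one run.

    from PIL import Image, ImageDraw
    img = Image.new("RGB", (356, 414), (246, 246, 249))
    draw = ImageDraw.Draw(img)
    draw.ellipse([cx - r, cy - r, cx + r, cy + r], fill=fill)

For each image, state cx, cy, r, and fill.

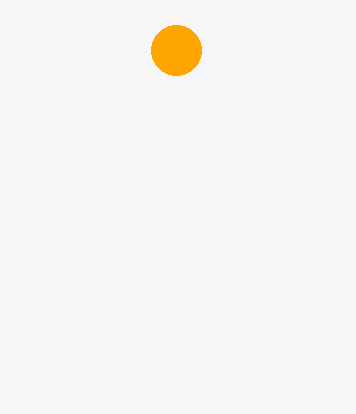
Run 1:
cx = 176
cy = 50
r = 25
fill = 'orange'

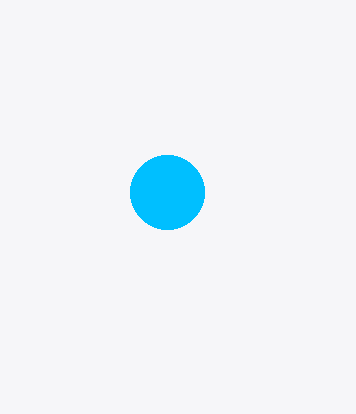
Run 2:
cx = 167
cy = 192
r = 37
fill = 'deepskyblue'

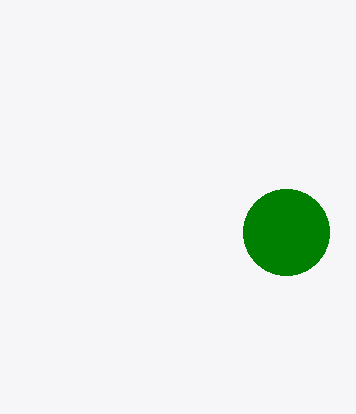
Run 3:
cx = 286
cy = 232
r = 43
fill = 'green'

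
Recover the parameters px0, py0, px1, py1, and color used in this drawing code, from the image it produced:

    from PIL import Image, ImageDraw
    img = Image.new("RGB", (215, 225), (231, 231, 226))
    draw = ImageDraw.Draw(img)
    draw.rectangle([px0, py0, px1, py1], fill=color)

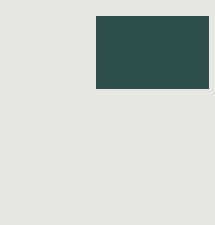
px0 = 96, py0 = 16, px1 = 208, py1 = 88, color = 'darkslategray'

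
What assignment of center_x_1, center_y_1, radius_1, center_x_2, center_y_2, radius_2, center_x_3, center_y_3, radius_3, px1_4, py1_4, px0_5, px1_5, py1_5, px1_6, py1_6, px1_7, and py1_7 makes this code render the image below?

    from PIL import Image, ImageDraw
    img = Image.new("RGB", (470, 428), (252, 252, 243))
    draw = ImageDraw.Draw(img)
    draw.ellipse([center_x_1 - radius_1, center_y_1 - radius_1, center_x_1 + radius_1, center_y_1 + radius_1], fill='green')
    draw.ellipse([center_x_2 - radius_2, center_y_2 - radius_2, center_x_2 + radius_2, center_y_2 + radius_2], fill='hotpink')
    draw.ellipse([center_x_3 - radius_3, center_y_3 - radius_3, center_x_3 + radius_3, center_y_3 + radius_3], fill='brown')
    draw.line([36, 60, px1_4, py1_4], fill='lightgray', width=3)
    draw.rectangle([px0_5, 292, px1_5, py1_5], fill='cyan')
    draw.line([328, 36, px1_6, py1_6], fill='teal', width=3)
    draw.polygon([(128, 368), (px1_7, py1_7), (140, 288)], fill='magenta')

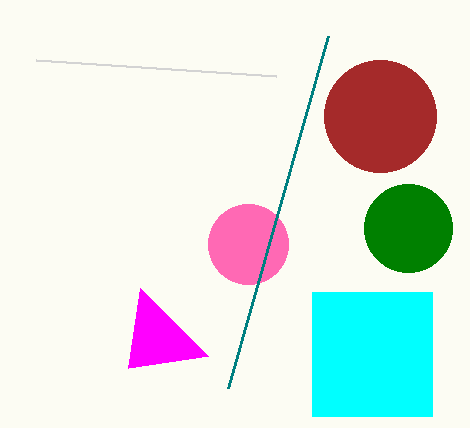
center_x_1 = 408, center_y_1 = 228, radius_1 = 44, center_x_2 = 248, center_y_2 = 244, radius_2 = 40, center_x_3 = 380, center_y_3 = 116, radius_3 = 56, px1_4 = 276, py1_4 = 76, px0_5 = 312, px1_5 = 432, py1_5 = 416, px1_6 = 228, py1_6 = 388, px1_7 = 208, py1_7 = 356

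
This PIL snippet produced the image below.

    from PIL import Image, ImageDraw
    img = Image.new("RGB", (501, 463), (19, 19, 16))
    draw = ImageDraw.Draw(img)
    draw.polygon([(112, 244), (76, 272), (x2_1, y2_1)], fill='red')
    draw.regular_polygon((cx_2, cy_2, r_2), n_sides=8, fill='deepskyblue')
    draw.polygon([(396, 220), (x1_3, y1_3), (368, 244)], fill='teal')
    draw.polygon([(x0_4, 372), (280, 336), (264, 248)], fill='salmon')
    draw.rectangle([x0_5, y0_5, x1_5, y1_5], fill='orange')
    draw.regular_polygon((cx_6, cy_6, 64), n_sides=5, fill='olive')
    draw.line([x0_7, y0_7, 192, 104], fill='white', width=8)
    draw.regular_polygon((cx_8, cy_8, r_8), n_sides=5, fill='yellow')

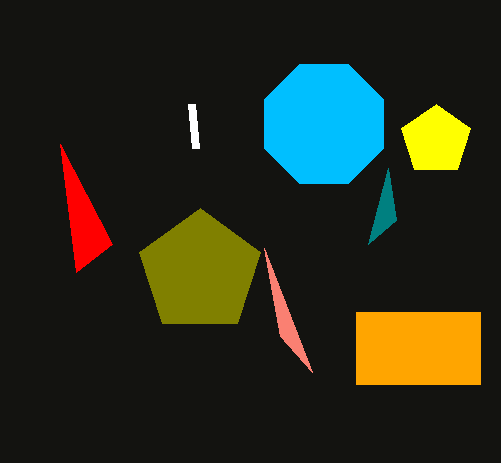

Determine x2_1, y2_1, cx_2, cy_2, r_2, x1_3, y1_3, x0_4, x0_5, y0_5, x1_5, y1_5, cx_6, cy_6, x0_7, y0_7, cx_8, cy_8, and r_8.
x2_1 = 60, y2_1 = 144, cx_2 = 324, cy_2 = 124, r_2 = 64, x1_3 = 388, y1_3 = 168, x0_4 = 312, x0_5 = 356, y0_5 = 312, x1_5 = 480, y1_5 = 384, cx_6 = 200, cy_6 = 272, x0_7 = 196, y0_7 = 148, cx_8 = 436, cy_8 = 140, r_8 = 36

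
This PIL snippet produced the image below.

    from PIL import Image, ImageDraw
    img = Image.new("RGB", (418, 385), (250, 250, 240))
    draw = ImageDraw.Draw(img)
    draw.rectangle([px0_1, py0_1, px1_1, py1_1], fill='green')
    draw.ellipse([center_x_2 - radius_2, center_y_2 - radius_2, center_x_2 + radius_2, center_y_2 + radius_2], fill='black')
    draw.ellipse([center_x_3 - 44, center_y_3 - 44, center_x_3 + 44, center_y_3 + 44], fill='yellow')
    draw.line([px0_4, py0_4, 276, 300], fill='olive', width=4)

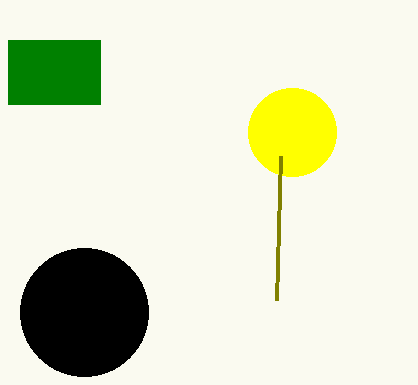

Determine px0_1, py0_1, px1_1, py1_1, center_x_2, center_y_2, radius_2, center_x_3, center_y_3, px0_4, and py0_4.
px0_1 = 8, py0_1 = 40, px1_1 = 100, py1_1 = 104, center_x_2 = 84, center_y_2 = 312, radius_2 = 64, center_x_3 = 292, center_y_3 = 132, px0_4 = 280, py0_4 = 156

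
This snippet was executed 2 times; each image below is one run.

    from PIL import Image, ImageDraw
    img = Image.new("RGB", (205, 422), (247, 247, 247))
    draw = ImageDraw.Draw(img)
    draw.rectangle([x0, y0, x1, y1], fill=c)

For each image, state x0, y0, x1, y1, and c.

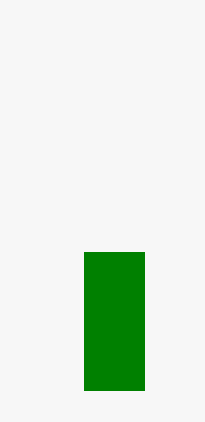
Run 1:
x0 = 84
y0 = 252
x1 = 144
y1 = 390
c = 'green'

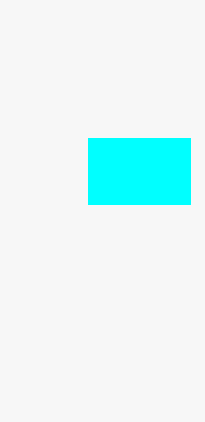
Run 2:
x0 = 88
y0 = 138
x1 = 190
y1 = 204
c = 'cyan'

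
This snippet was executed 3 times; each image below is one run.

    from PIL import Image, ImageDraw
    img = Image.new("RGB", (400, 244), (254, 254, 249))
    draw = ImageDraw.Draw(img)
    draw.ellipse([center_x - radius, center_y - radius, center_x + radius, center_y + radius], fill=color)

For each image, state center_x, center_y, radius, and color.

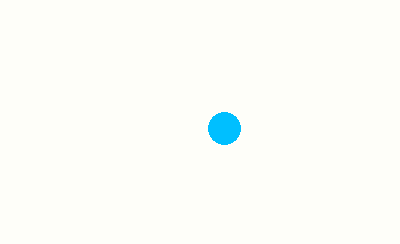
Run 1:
center_x = 224
center_y = 128
radius = 16
color = 'deepskyblue'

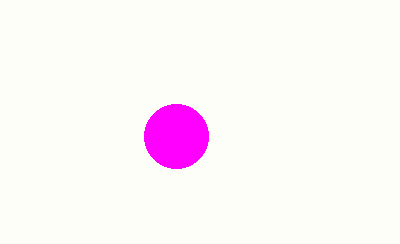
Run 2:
center_x = 176; center_y = 136; radius = 32; color = 'magenta'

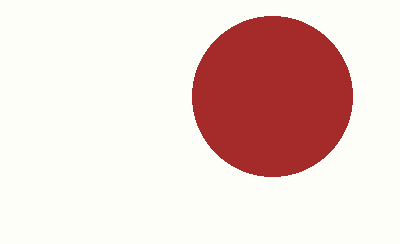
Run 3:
center_x = 272
center_y = 96
radius = 80
color = 'brown'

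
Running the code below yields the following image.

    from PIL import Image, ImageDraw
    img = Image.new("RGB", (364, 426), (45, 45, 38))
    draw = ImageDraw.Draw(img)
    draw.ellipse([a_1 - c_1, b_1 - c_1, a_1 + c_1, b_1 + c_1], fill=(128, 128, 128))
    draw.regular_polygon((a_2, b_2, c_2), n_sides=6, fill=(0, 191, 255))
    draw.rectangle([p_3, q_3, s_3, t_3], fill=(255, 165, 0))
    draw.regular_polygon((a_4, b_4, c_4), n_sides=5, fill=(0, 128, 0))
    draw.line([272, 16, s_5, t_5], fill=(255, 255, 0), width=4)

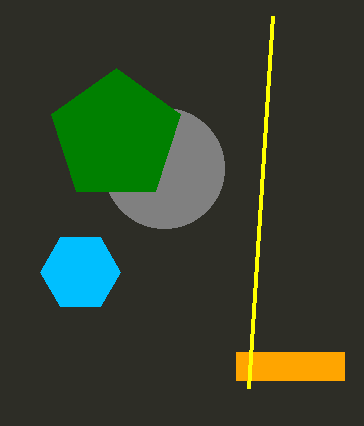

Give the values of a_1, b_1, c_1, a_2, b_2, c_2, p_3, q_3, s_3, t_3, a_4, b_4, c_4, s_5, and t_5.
a_1 = 164
b_1 = 168
c_1 = 60
a_2 = 80
b_2 = 272
c_2 = 40
p_3 = 236
q_3 = 352
s_3 = 344
t_3 = 380
a_4 = 116
b_4 = 136
c_4 = 68
s_5 = 248
t_5 = 388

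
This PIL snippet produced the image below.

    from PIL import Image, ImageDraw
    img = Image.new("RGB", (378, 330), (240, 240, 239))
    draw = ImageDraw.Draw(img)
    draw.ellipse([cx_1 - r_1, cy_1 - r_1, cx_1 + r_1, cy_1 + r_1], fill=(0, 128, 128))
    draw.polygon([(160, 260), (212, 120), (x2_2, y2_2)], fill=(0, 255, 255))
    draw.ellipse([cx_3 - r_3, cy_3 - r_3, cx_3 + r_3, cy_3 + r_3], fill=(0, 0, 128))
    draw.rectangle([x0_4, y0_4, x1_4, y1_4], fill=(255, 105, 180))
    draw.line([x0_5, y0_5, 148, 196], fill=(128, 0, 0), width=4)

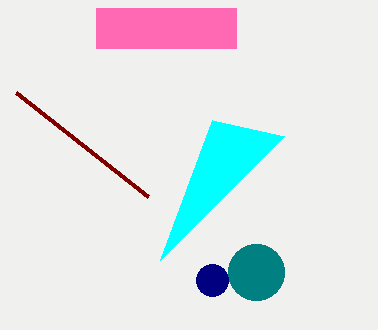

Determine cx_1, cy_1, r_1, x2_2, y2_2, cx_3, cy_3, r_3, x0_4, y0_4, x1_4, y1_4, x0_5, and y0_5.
cx_1 = 256; cy_1 = 272; r_1 = 28; x2_2 = 284; y2_2 = 136; cx_3 = 212; cy_3 = 280; r_3 = 16; x0_4 = 96; y0_4 = 8; x1_4 = 236; y1_4 = 48; x0_5 = 16; y0_5 = 92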